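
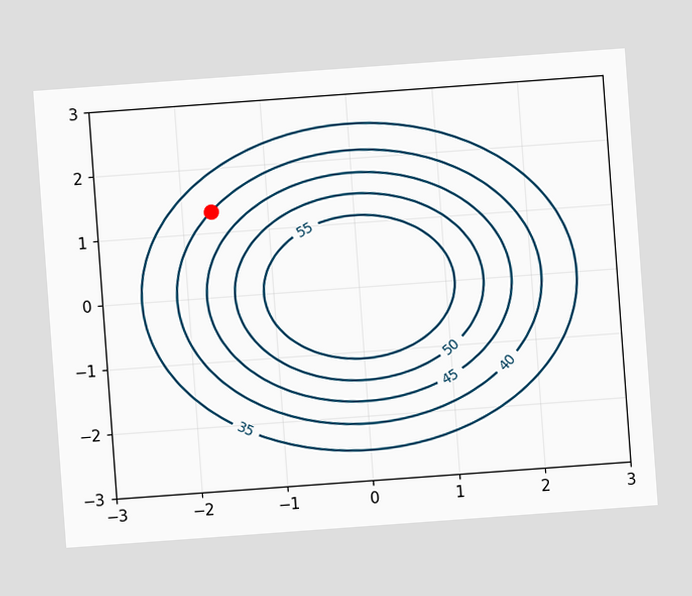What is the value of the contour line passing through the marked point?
40

The chart is tilted about 4° counter-clockwise. The marked point sits on the contour labelled 40.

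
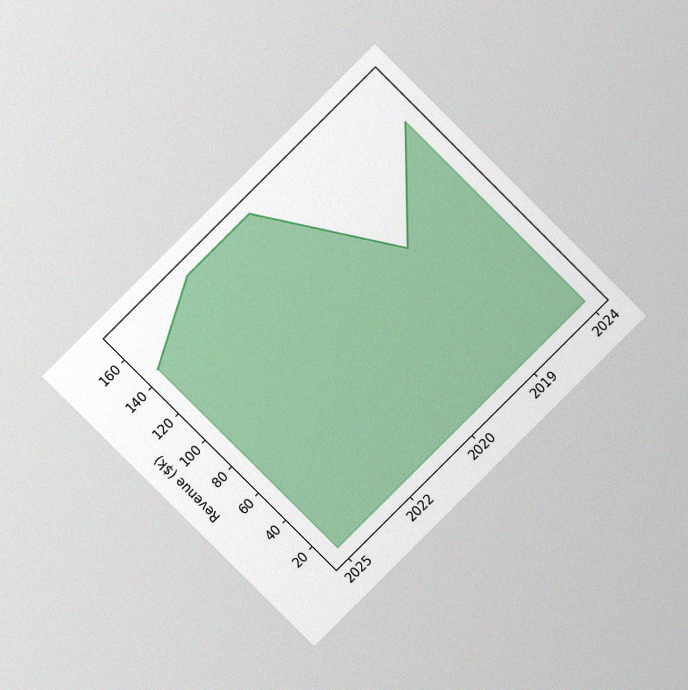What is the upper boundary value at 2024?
$144k

The chart is tilted about 45° counter-clockwise and viewed at a slight angle, with some photo noise. At 2024 the upper boundary is at $144k.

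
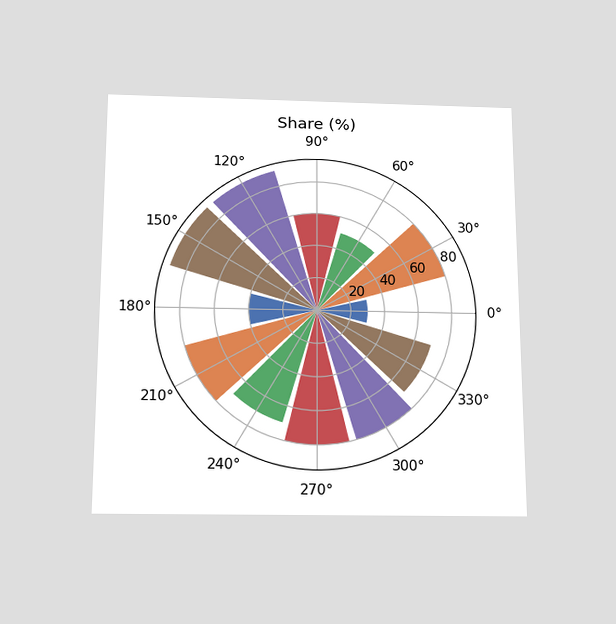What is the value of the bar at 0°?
30%

The chart is viewed slightly from below. The bar at 0° reaches 30% on the radial axis.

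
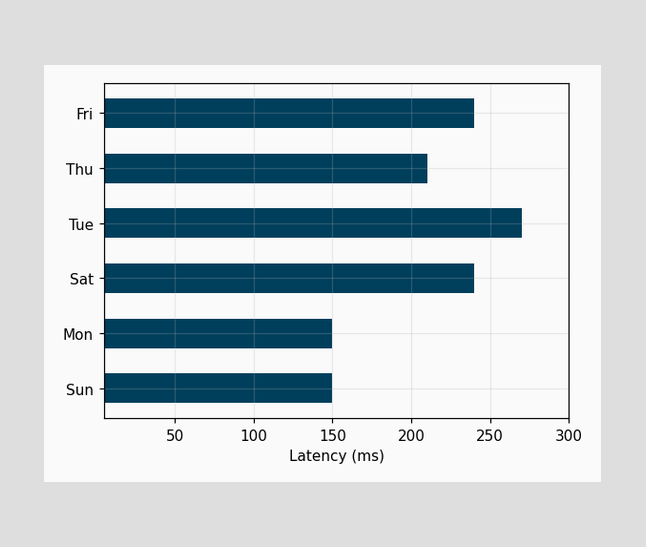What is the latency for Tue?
Reading along the chart's x-axis, the Tue bar reaches 270ms.

270ms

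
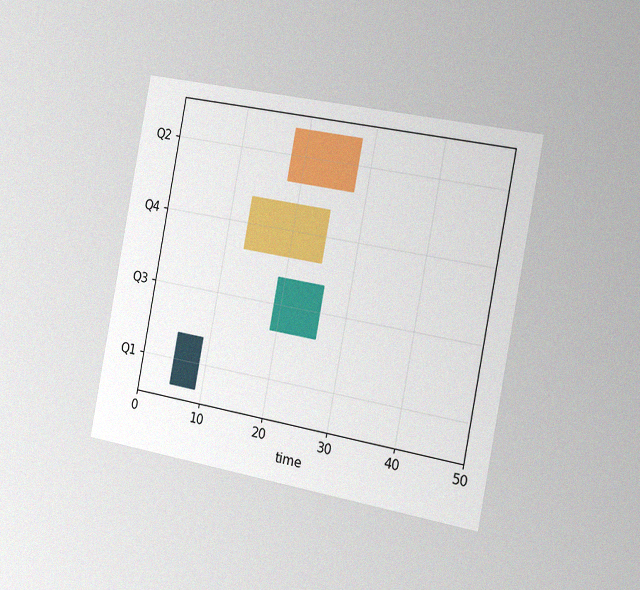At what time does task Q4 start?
13

The chart is tilted about 11° clockwise and viewed slightly from the right, with some photo noise. The Q4 bar begins at t=13.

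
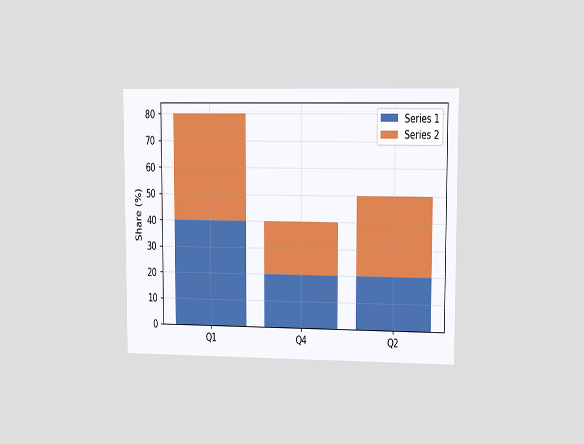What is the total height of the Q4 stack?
The chart is viewed at a slight angle. The Q4 stack's top reaches 40% on the y-axis.

40%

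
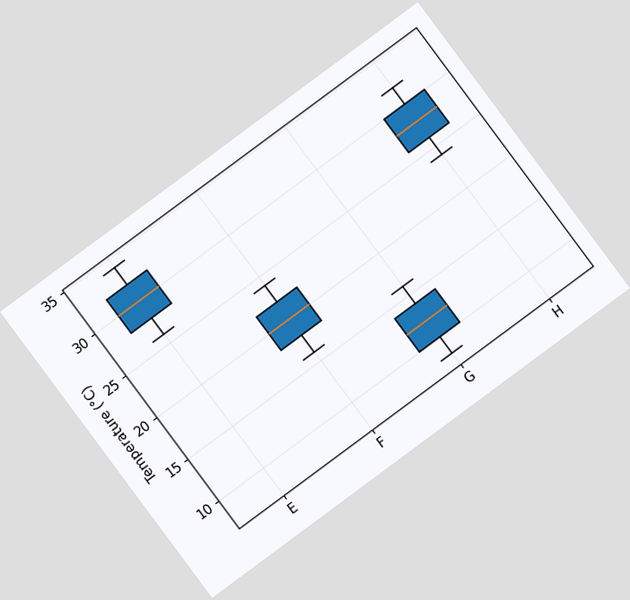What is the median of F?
20°C

The chart is tilted about 37° counter-clockwise. The median line in the F box sits at 20°C.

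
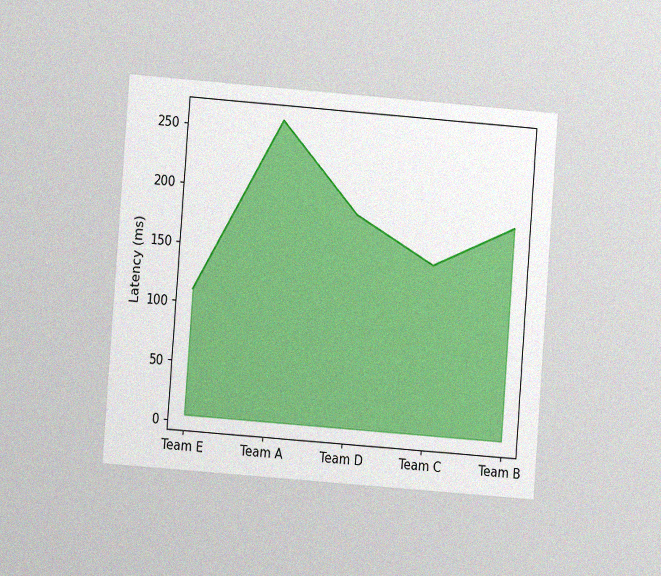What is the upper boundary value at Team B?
The chart is tilted about 4° clockwise and viewed at a slight angle, with some photo noise. At Team B the upper boundary is at 185ms.

185ms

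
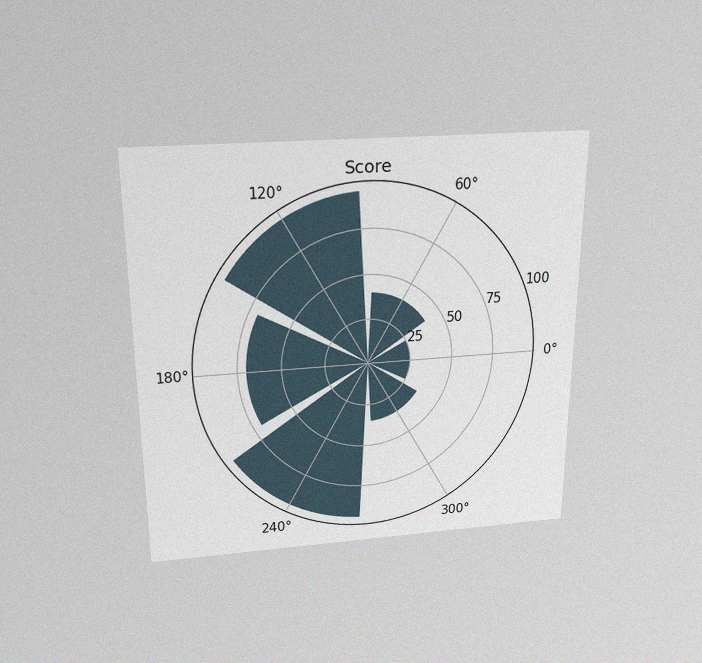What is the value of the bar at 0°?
25

The chart is viewed slightly from above, with some photo noise. The bar at 0° reaches 25 on the radial axis.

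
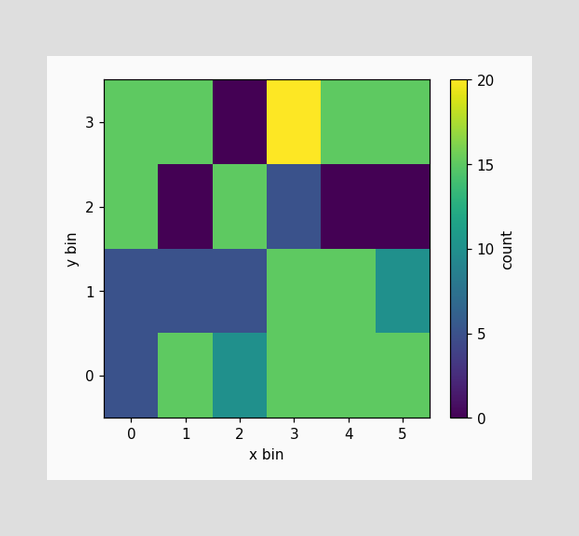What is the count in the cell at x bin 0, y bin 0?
5

Matching the cell (0, 0) against the colorbar gives 5.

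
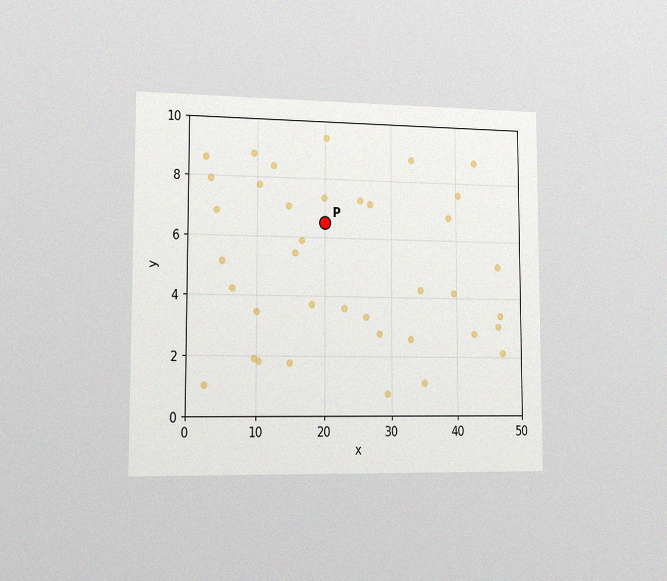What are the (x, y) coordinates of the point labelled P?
The chart is viewed slightly from the left, with some photo noise. Following the gridlines from P to each axis, P sits at (20, 6.5).

(20, 6.5)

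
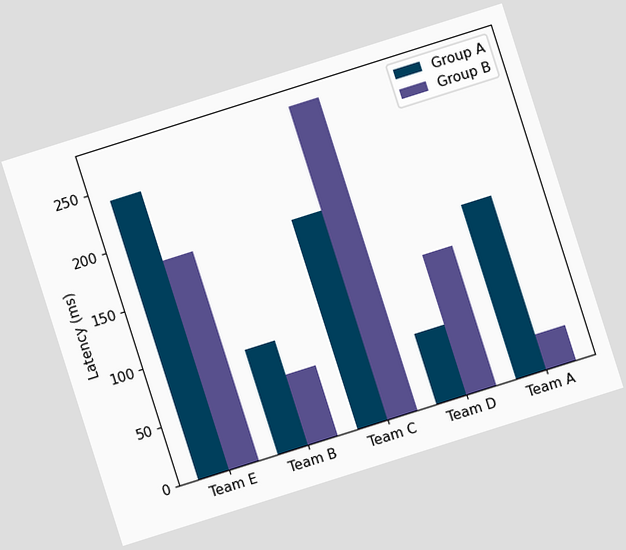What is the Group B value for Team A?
30ms

The chart is tilted about 18° counter-clockwise. The Group B bar at Team A reaches 30ms on the y-axis.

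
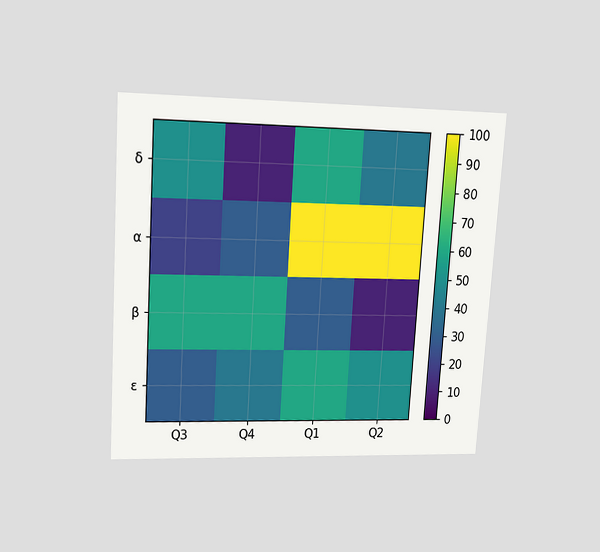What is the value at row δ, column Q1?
60

The chart is tilted about 4° clockwise and viewed at a slight angle. Matching cell (δ, Q1) against the colorbar gives 60.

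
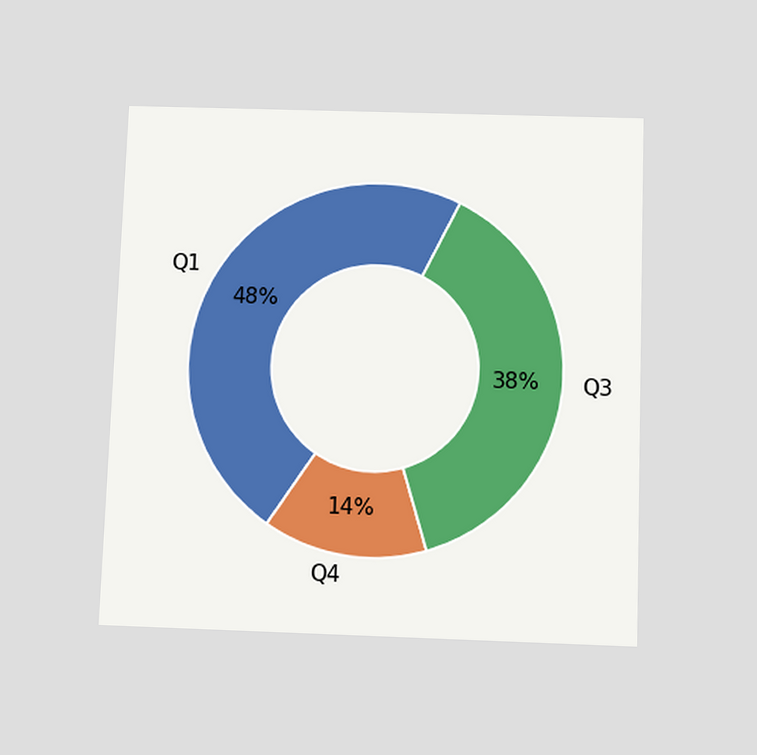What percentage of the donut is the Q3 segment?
The chart is tilted about 2° clockwise and viewed slightly from below. The Q3 segment takes up 38% of the ring.

38%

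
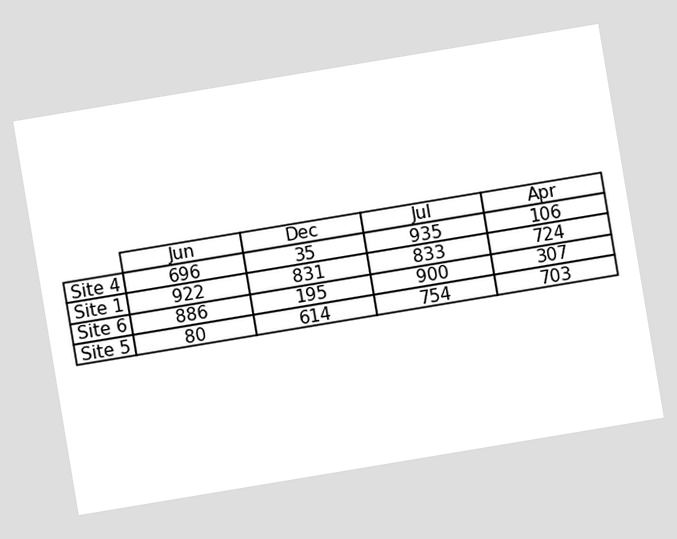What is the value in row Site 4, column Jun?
The chart is tilted about 9° counter-clockwise. The (Site 4, Jun) cell reads 696.

696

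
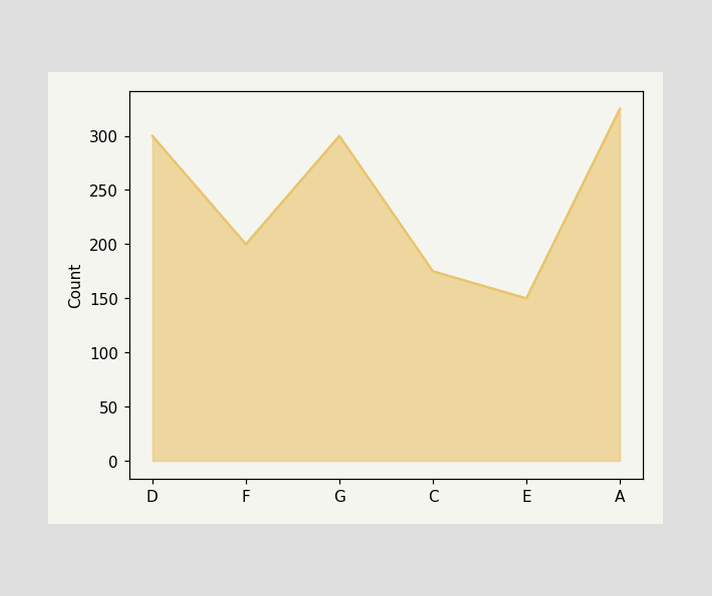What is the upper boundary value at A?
At A the upper boundary is at 325.

325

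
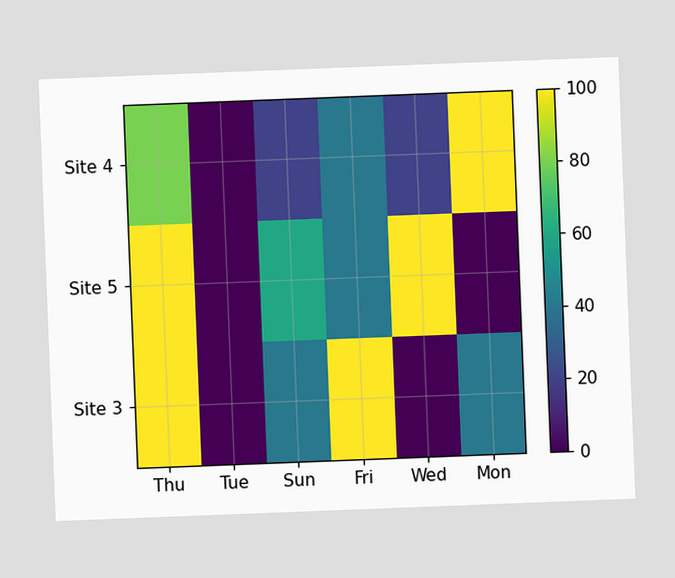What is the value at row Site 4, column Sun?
The chart is tilted about 2° counter-clockwise. Matching cell (Site 4, Sun) against the colorbar gives 20.

20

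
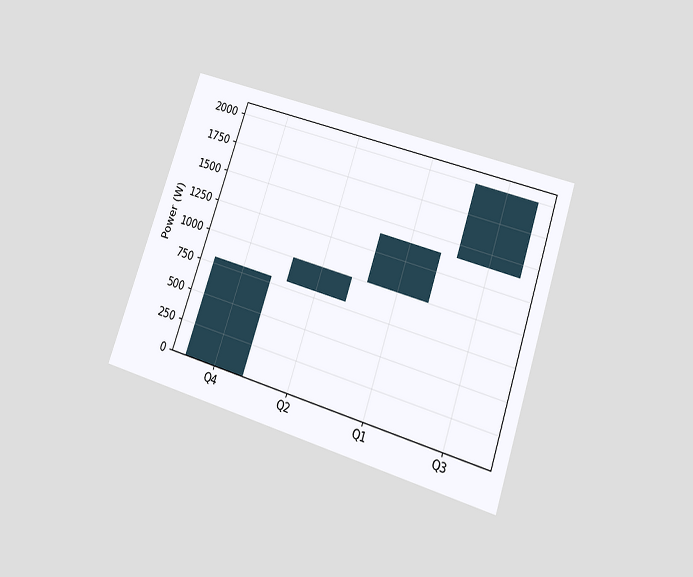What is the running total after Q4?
The chart is tilted about 19° clockwise and viewed slightly from below. After Q4 the running total reaches 800W.

800W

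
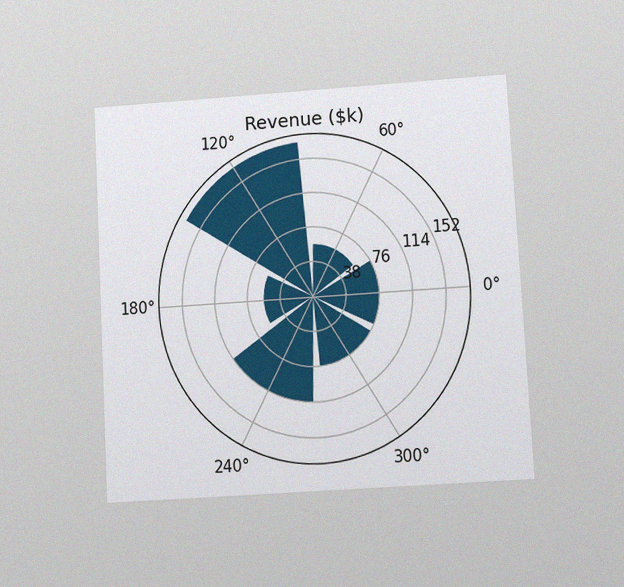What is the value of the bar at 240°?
$114k

The chart is tilted about 3° counter-clockwise and viewed at a slight angle, with some photo noise. The bar at 240° reaches $114k on the radial axis.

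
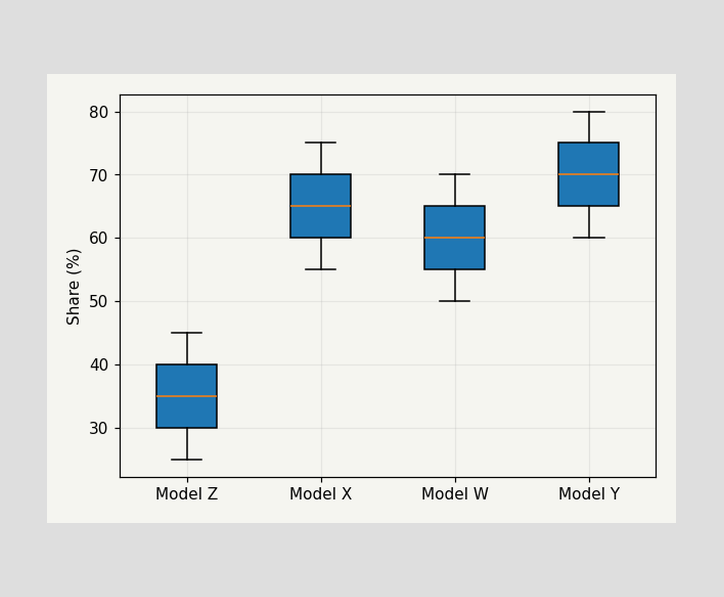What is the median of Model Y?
70%

The median line in the Model Y box sits at 70%.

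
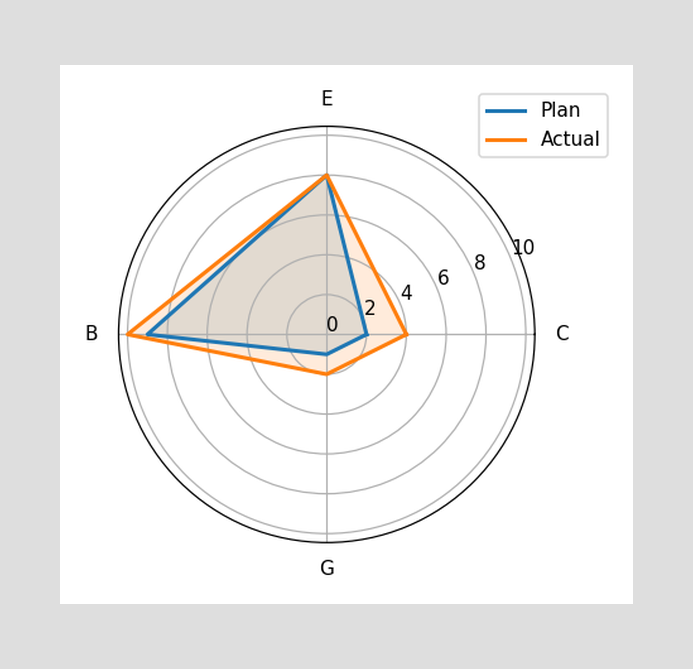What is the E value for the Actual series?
On the E axis, Actual reaches 8.

8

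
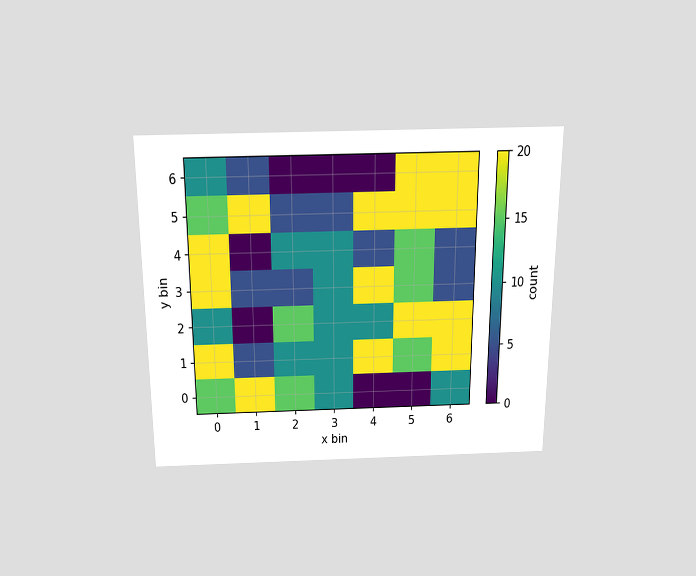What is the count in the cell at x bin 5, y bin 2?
20

The chart is viewed slightly from above. Matching the cell (5, 2) against the colorbar gives 20.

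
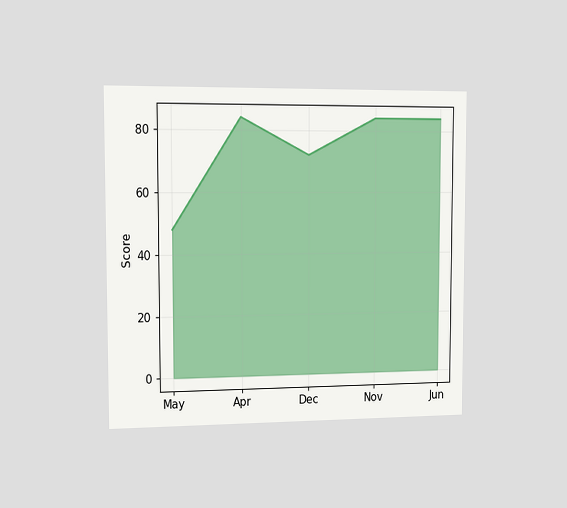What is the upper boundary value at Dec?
72

The chart is viewed slightly from the left. At Dec the upper boundary is at 72.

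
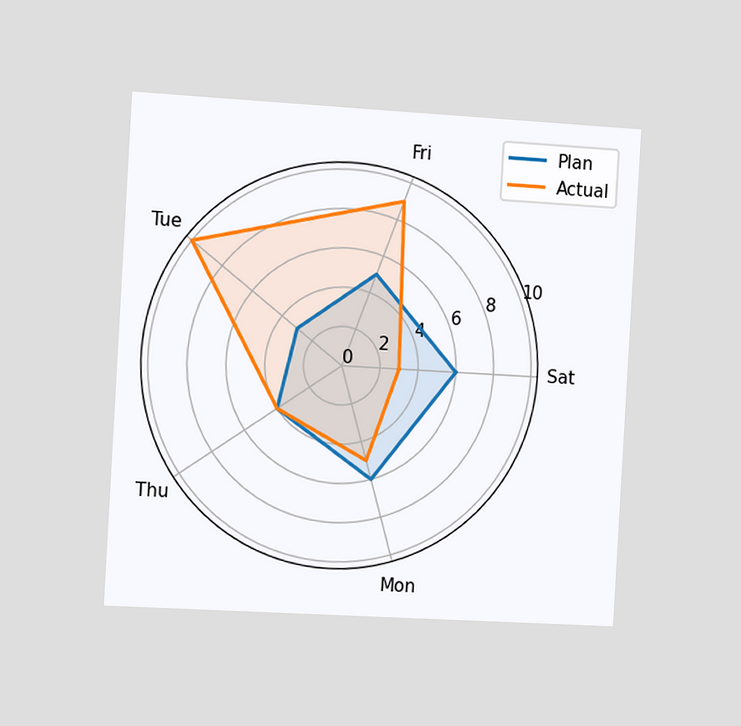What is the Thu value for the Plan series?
The chart is tilted about 3° clockwise and viewed slightly from the left. On the Thu axis, Plan reaches 4.

4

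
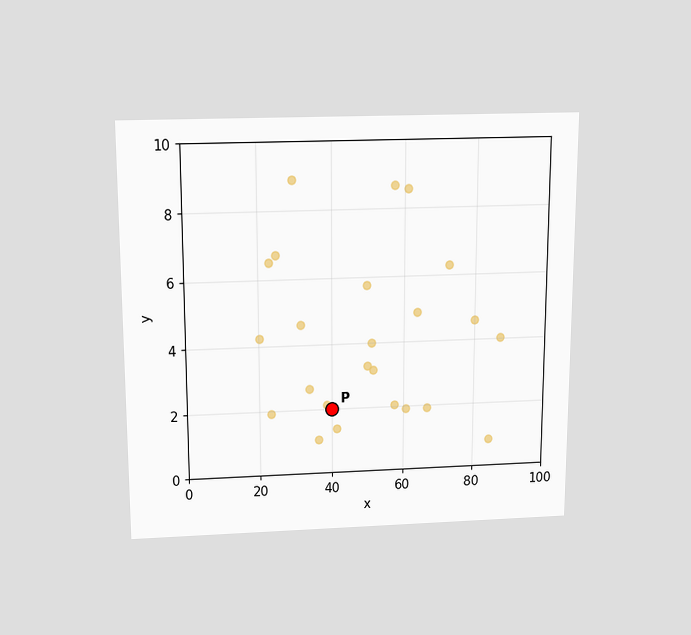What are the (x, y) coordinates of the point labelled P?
The chart is viewed slightly from above. Following the gridlines from P to each axis, P sits at (40, 2).

(40, 2)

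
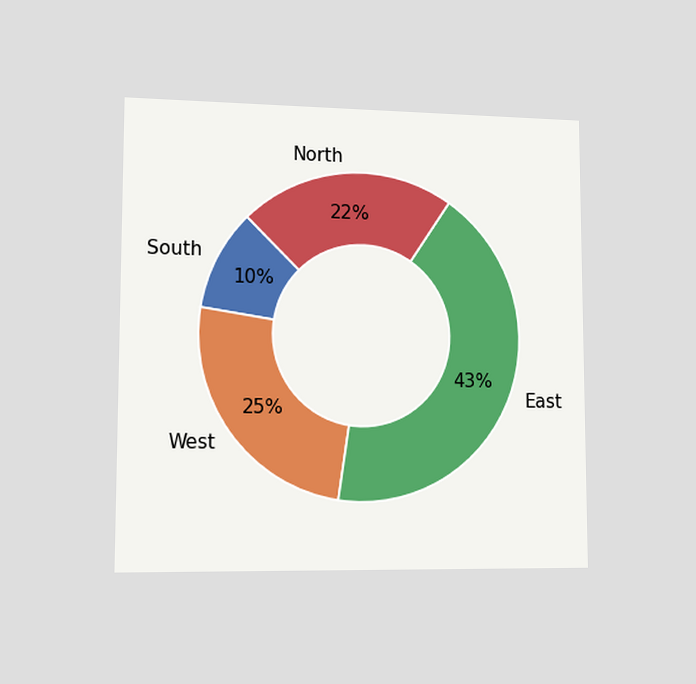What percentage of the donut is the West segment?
25%

The chart is viewed slightly from the left. The West segment takes up 25% of the ring.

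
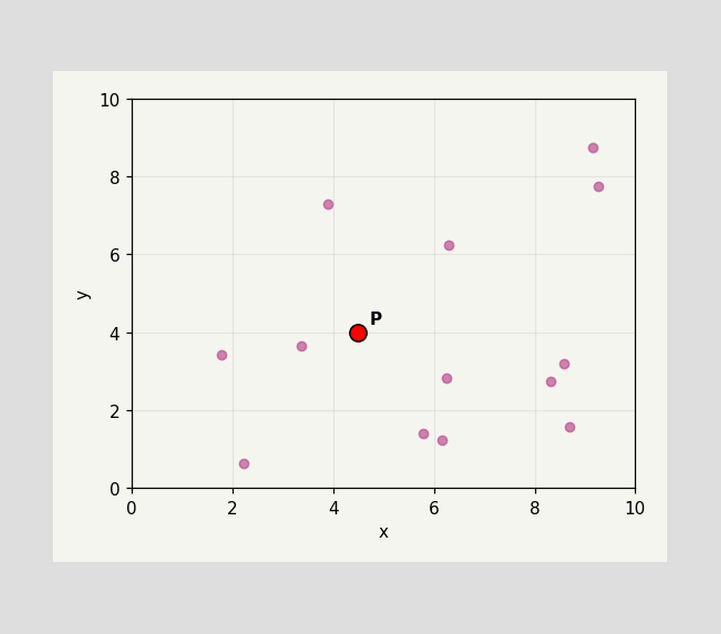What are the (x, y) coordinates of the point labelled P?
(4.5, 4)

Following the gridlines from P to each axis, P sits at (4.5, 4).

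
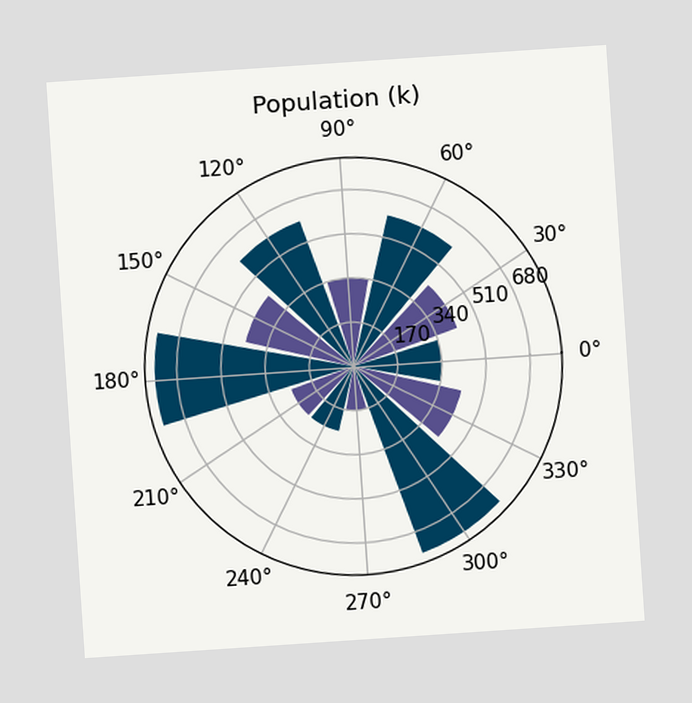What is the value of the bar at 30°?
The chart is tilted about 4° counter-clockwise. The bar at 30° reaches 425k on the radial axis.

425k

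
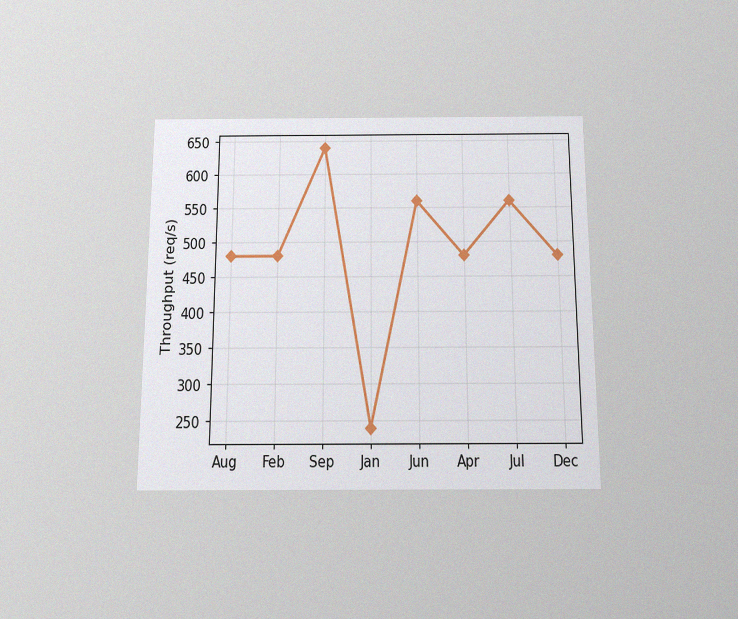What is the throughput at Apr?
The chart is viewed slightly from below, with some photo noise. At Apr, the line is at 480req/s.

480req/s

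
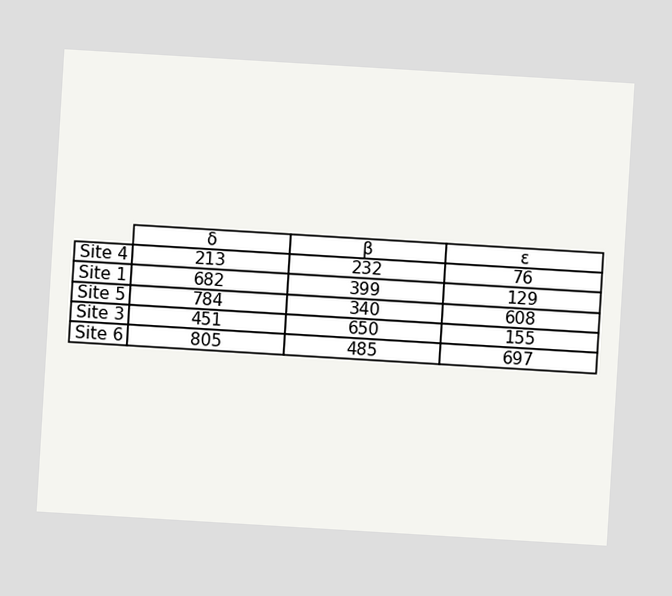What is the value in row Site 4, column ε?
The chart is tilted about 3° clockwise. The (Site 4, ε) cell reads 76.

76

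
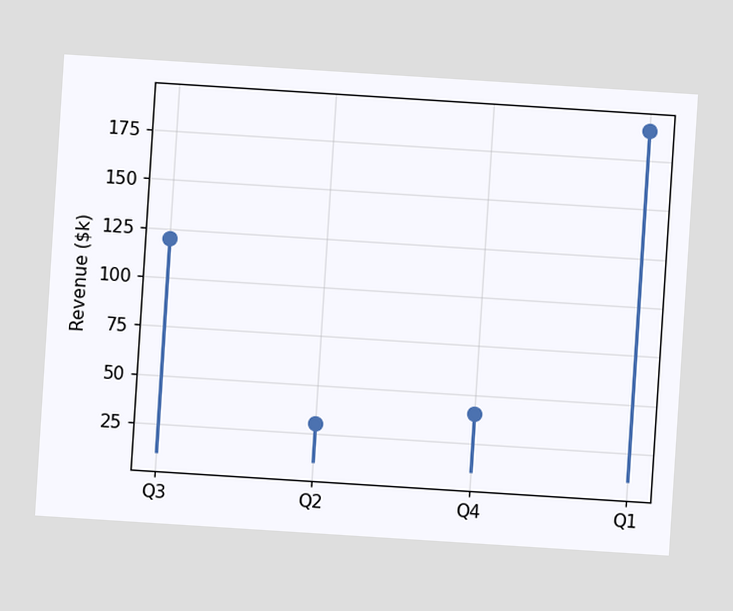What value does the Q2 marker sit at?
The chart is tilted about 4° clockwise. The Q2 marker sits at $30k.

$30k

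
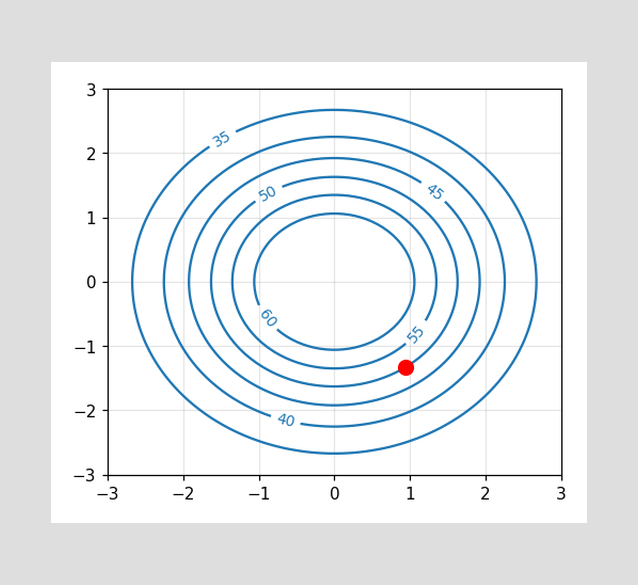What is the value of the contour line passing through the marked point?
The marked point sits on the contour labelled 50.

50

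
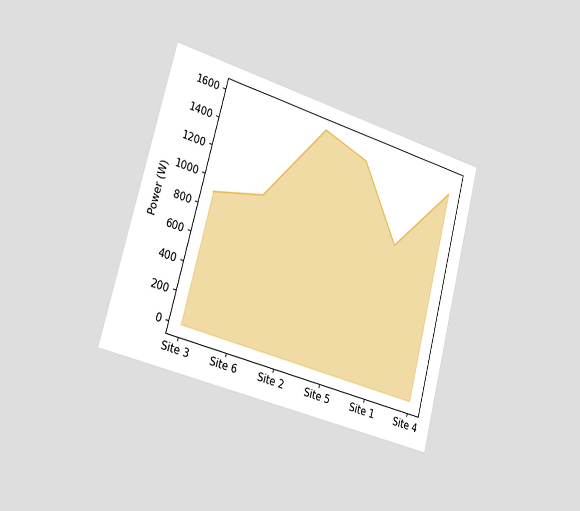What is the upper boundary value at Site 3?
The chart is tilted about 15° clockwise and viewed slightly from the left. At Site 3 the upper boundary is at 900W.

900W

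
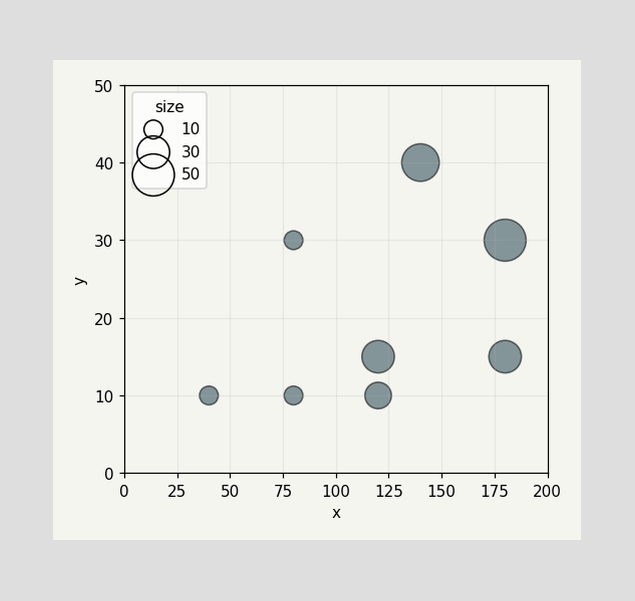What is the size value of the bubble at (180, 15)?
30

Matching the bubble at (180, 15) against the size legend gives 30.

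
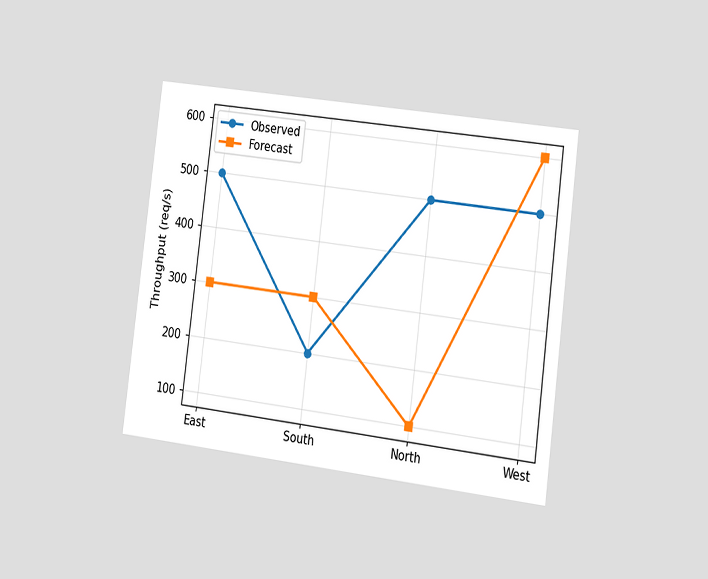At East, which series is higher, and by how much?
Observed, by 200req/s

The chart is tilted about 7° clockwise and viewed slightly from the right. At East, Observed sits above the other line by 200req/s.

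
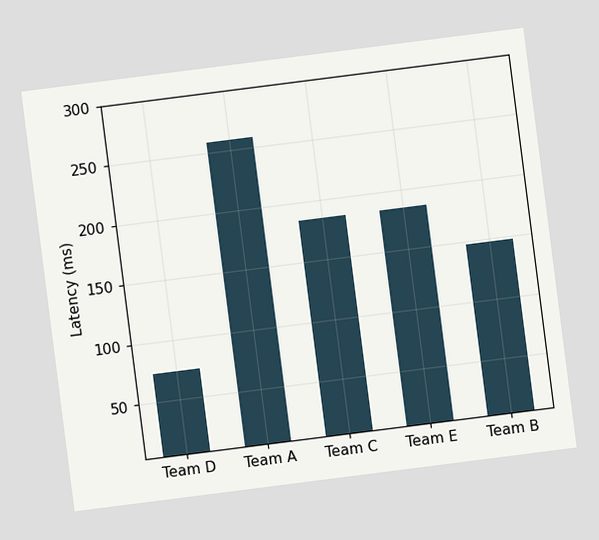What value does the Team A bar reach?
259ms

The chart is tilted about 7° counter-clockwise. Reading along the chart's y-axis, the Team A bar reaches 259ms.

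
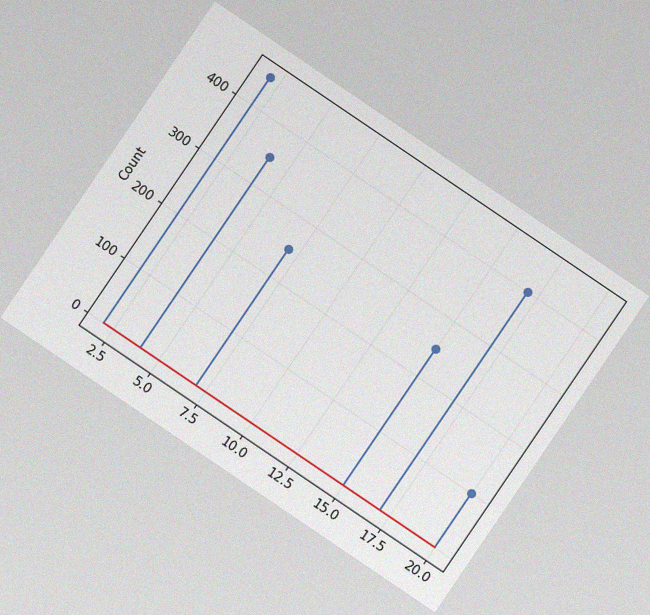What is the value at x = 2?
The chart is tilted about 34° clockwise, with some photo noise. The stem at x=2 reaches 450.

450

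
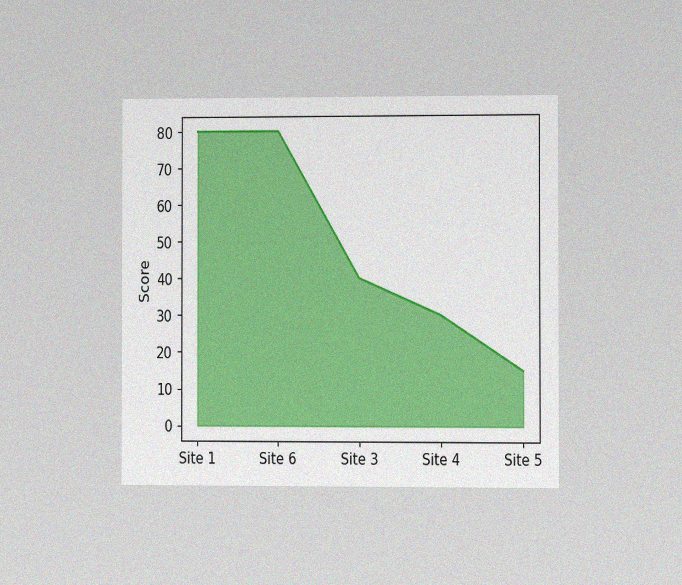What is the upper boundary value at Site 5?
The chart is viewed slightly from the right, with some photo noise. At Site 5 the upper boundary is at 15.

15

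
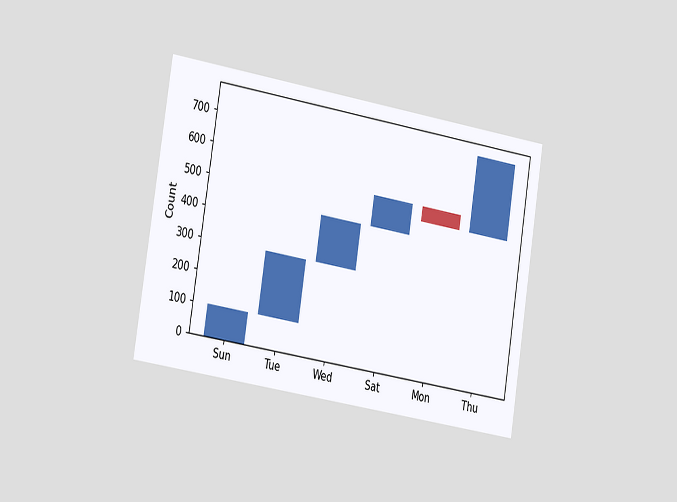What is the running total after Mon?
500

The chart is tilted about 9° clockwise and viewed slightly from the left. After Mon the running total reaches 500.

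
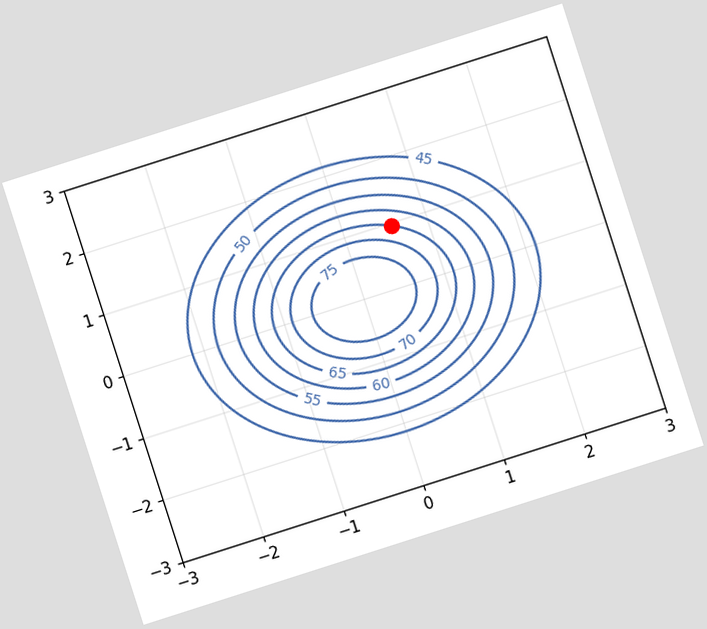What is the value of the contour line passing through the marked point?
The chart is tilted about 18° counter-clockwise. The marked point sits on the contour labelled 65.

65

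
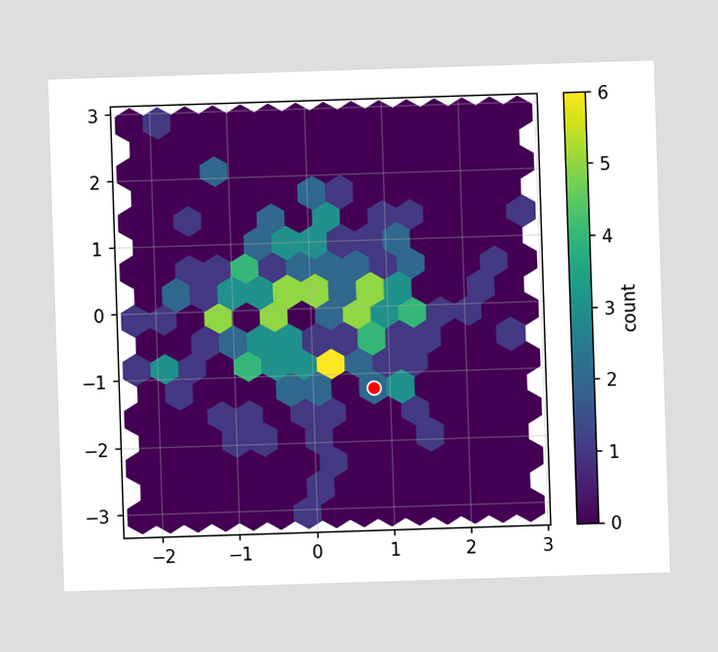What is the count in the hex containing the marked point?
The marked hex reads 2 on the colorbar.

2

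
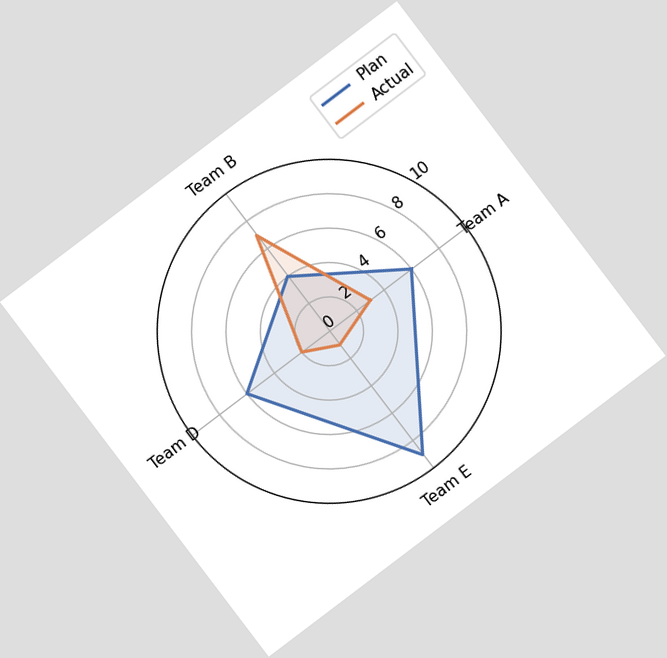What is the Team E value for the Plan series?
The chart is tilted about 37° counter-clockwise. On the Team E axis, Plan reaches 9.

9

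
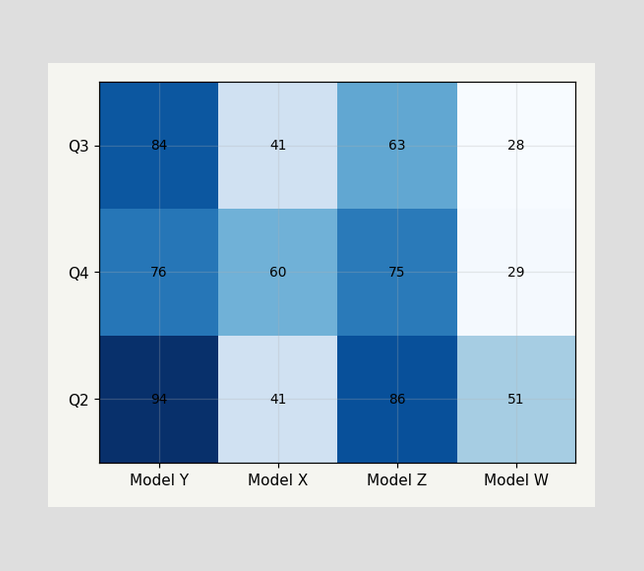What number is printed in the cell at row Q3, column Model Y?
84

The (Q3, Model Y) cell reads 84.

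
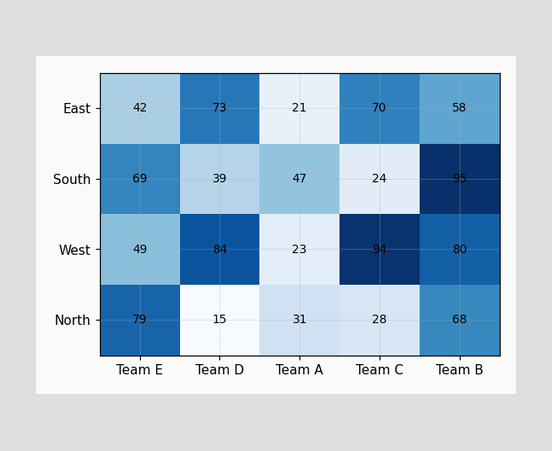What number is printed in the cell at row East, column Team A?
The (East, Team A) cell reads 21.

21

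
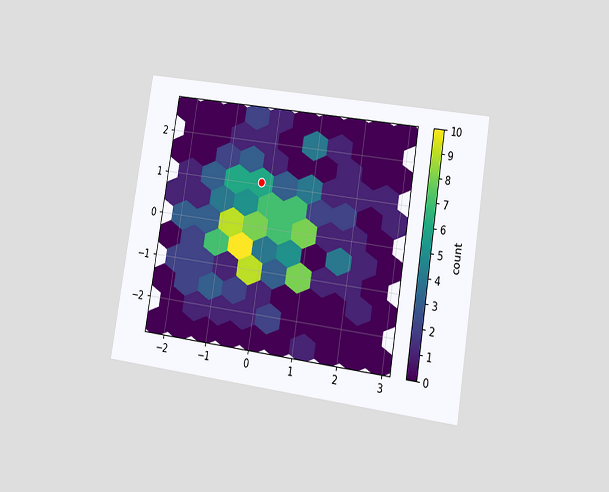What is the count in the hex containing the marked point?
The chart is tilted about 9° clockwise and viewed slightly from the right. The marked hex reads 6 on the colorbar.

6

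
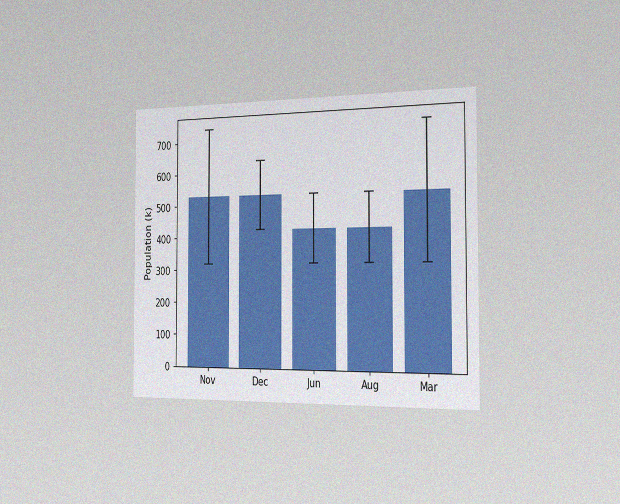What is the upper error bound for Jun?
530k

The chart is viewed slightly from the right, with some photo noise. The Jun bar's upper whisker reaches 530k.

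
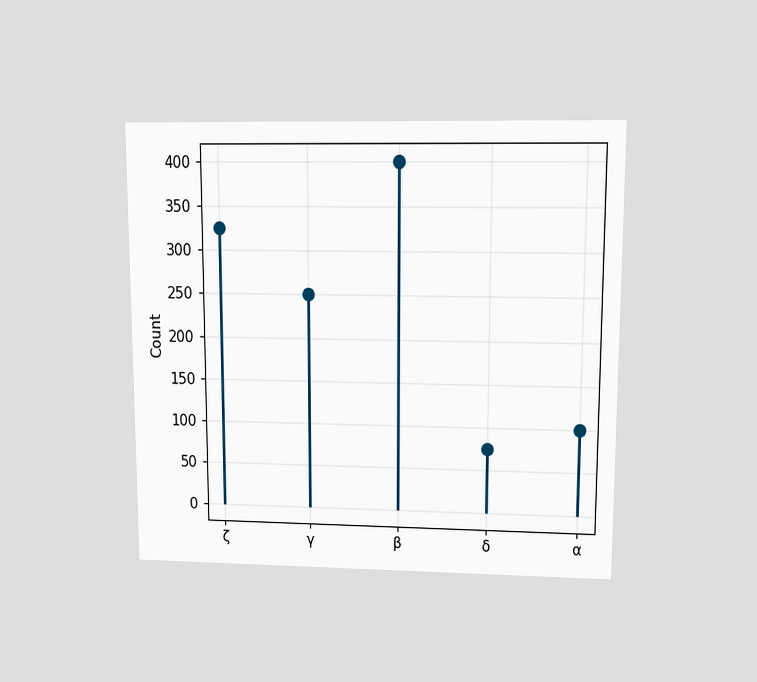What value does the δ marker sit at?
The chart is viewed at a slight angle. The δ marker sits at 75.

75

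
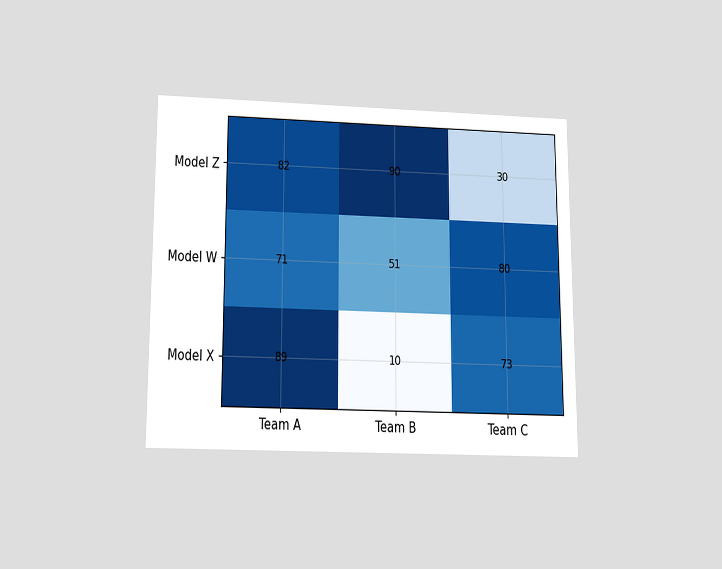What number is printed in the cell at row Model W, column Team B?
51

The chart is viewed slightly from below. The (Model W, Team B) cell reads 51.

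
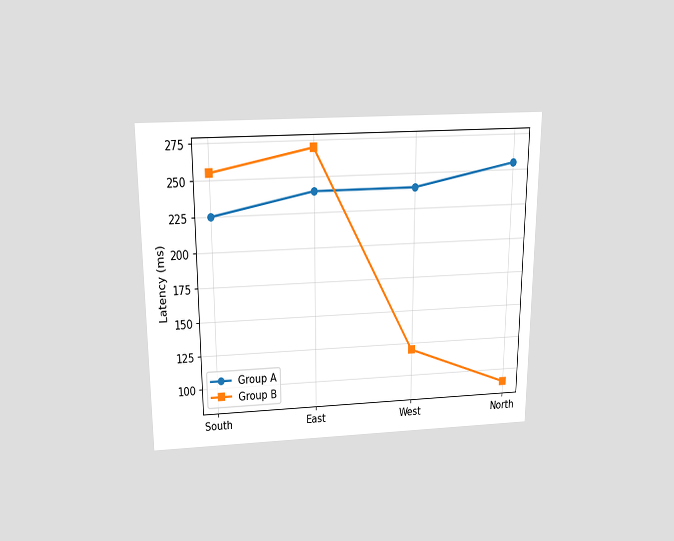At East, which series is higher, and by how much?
The chart is viewed slightly from above. At East, Group B sits above the other line by 30ms.

Group B, by 30ms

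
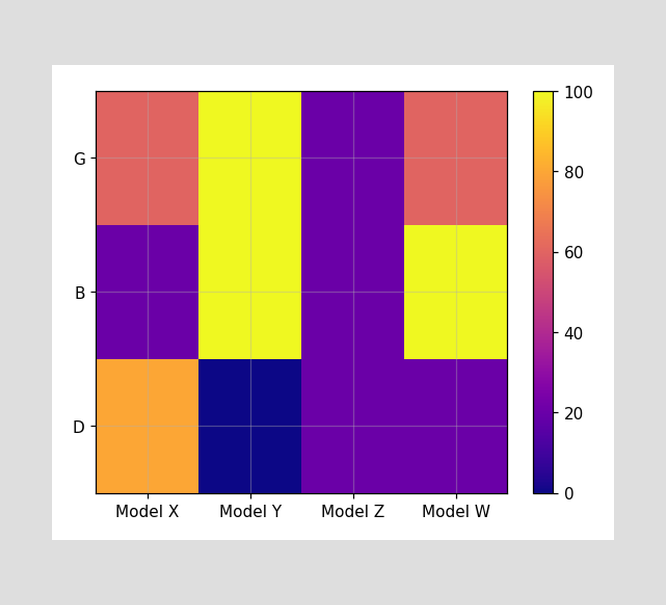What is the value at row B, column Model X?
Matching cell (B, Model X) against the colorbar gives 20.

20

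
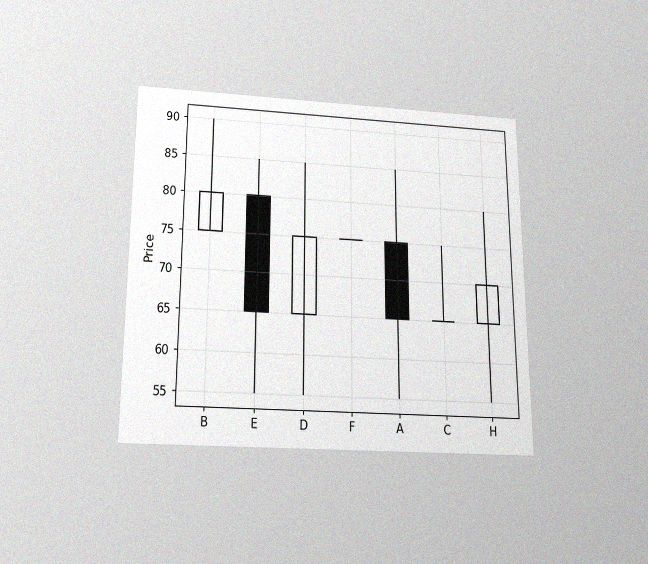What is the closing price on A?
The chart is viewed slightly from below, with some photo noise. The A candle closes at 65.

65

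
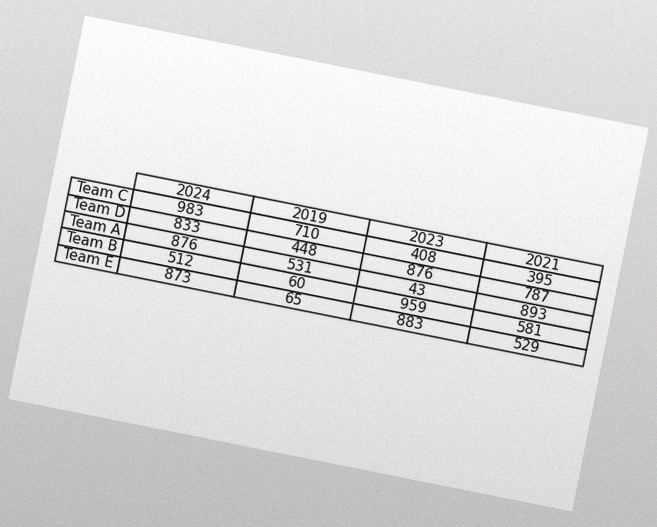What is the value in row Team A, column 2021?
893

The chart is tilted about 11° clockwise, with some photo noise. The (Team A, 2021) cell reads 893.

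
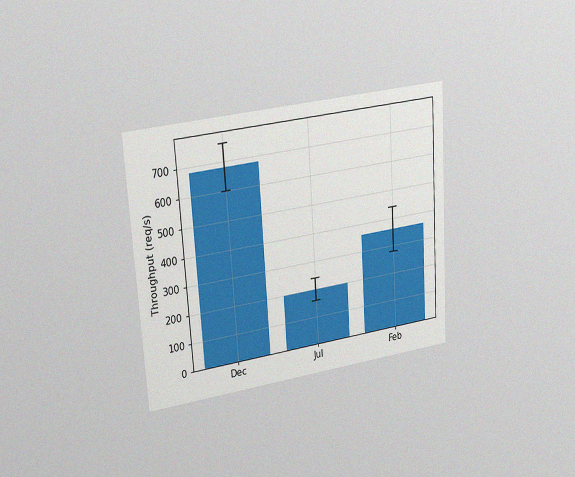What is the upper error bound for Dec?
The chart is tilted about 4° counter-clockwise and viewed at a slight angle, with some photo noise. The Dec bar's upper whisker reaches 760req/s.

760req/s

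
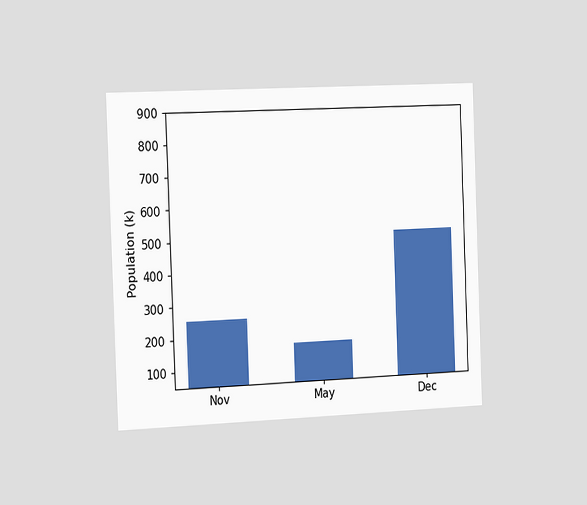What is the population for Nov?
The chart is tilted about 2° counter-clockwise and viewed slightly from the left. Reading along the chart's y-axis, the Nov bar reaches 255k.

255k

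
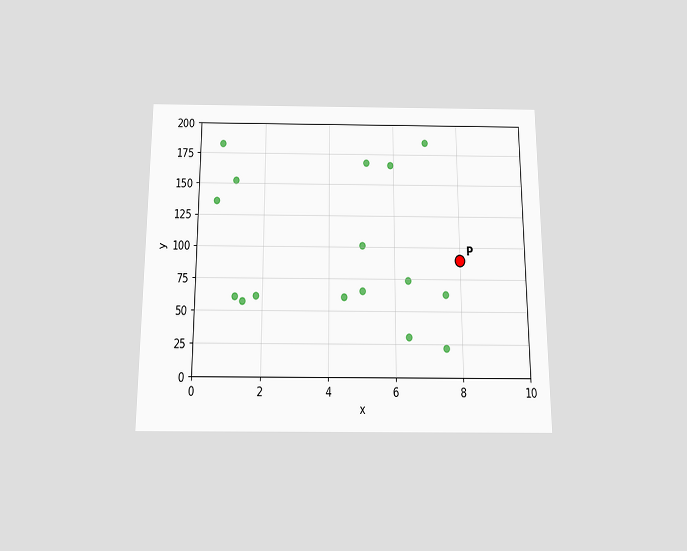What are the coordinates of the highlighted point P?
The chart is viewed slightly from below. Following the gridlines from P to each axis, P sits at (8, 90).

(8, 90)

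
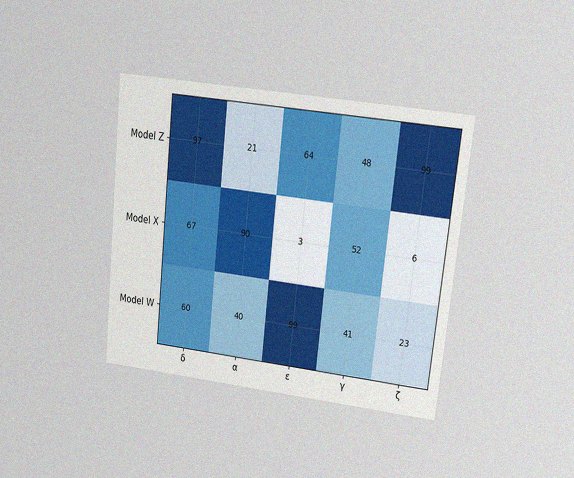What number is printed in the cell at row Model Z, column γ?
The chart is tilted about 6° clockwise and viewed at a slight angle, with some photo noise. The (Model Z, γ) cell reads 48.

48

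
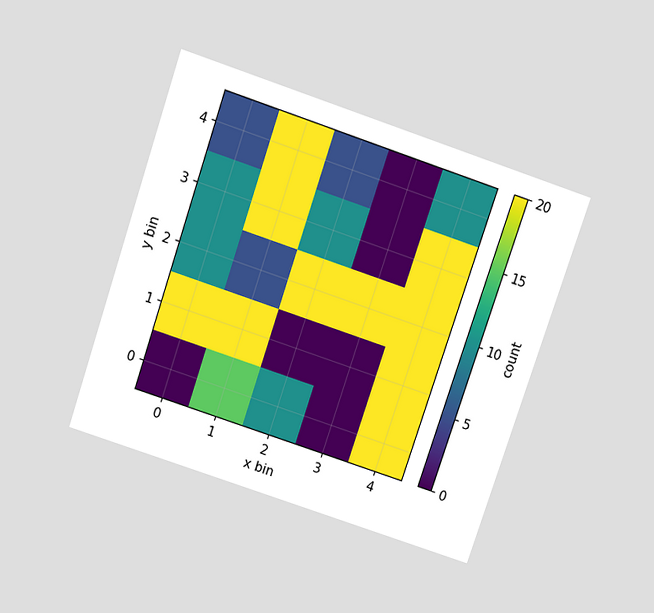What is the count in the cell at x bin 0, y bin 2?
The chart is tilted about 19° clockwise and viewed slightly from above. Matching the cell (0, 2) against the colorbar gives 10.

10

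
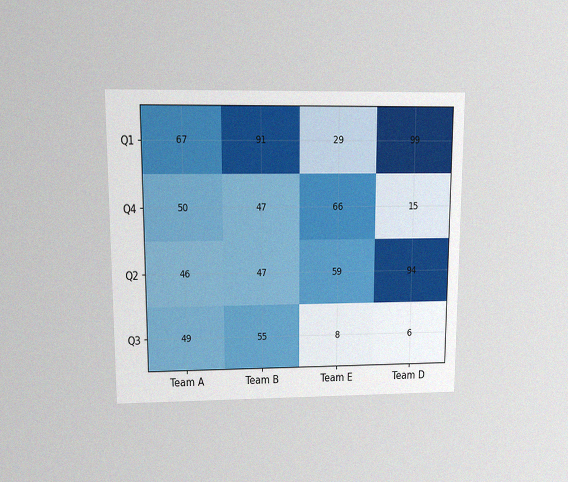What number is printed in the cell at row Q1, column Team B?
The chart is viewed at a slight angle, with some photo noise. The (Q1, Team B) cell reads 91.

91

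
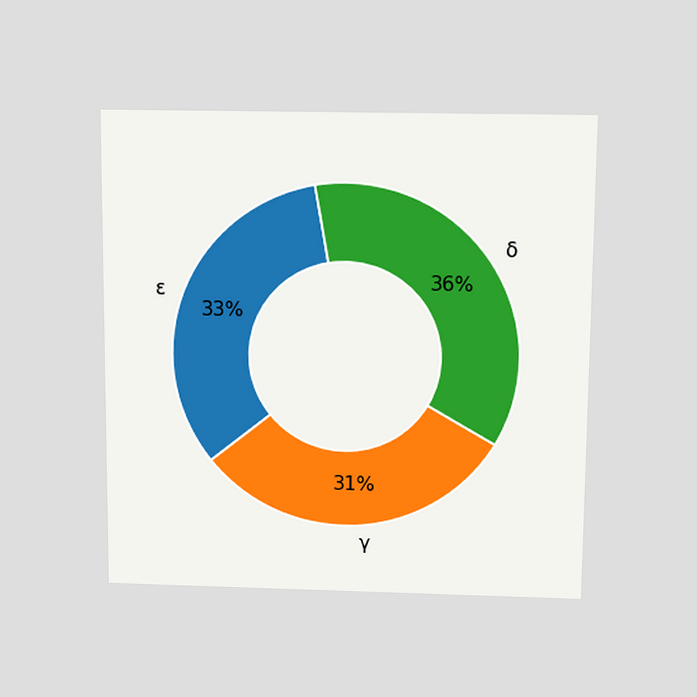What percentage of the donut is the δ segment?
The chart is viewed slightly from above. The δ segment takes up 36% of the ring.

36%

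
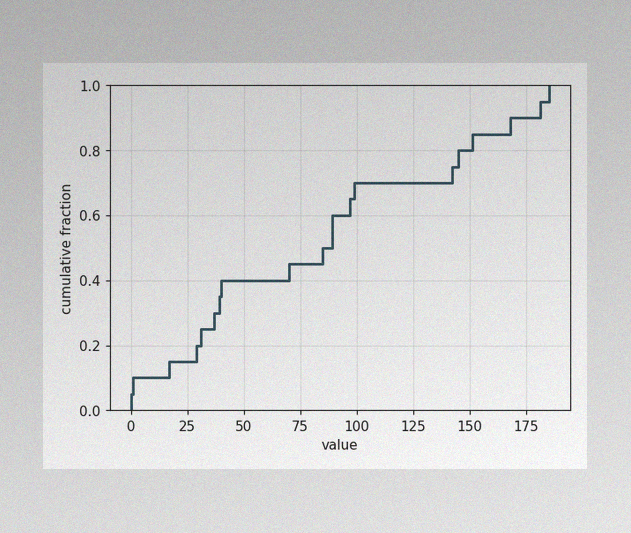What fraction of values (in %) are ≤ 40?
The image has some photo noise and uneven lighting. At x=40 the ECDF step is at 40%.

40%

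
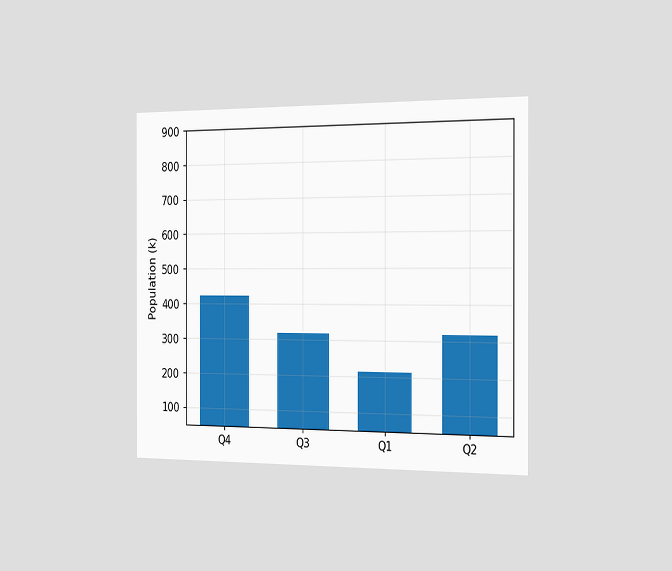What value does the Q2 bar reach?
318k

The chart is viewed slightly from the right. Reading along the chart's y-axis, the Q2 bar reaches 318k.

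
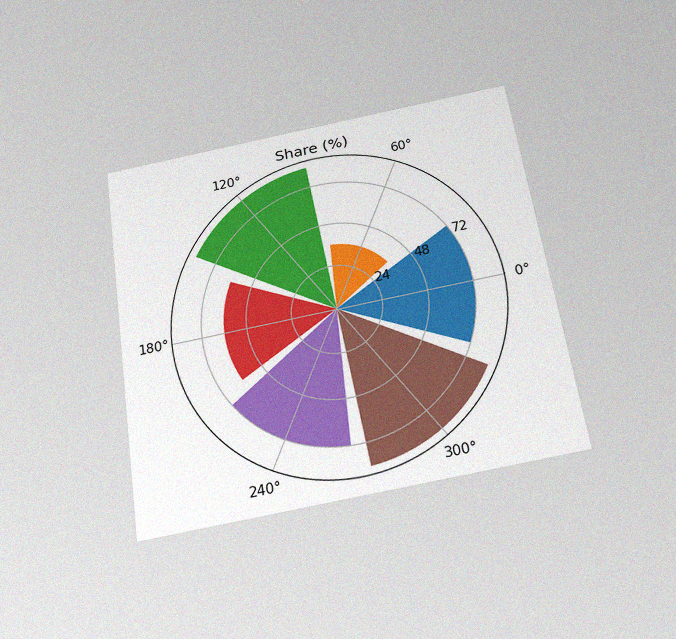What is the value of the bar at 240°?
72%

The chart is tilted about 9° counter-clockwise and viewed slightly from below, with some photo noise. The bar at 240° reaches 72% on the radial axis.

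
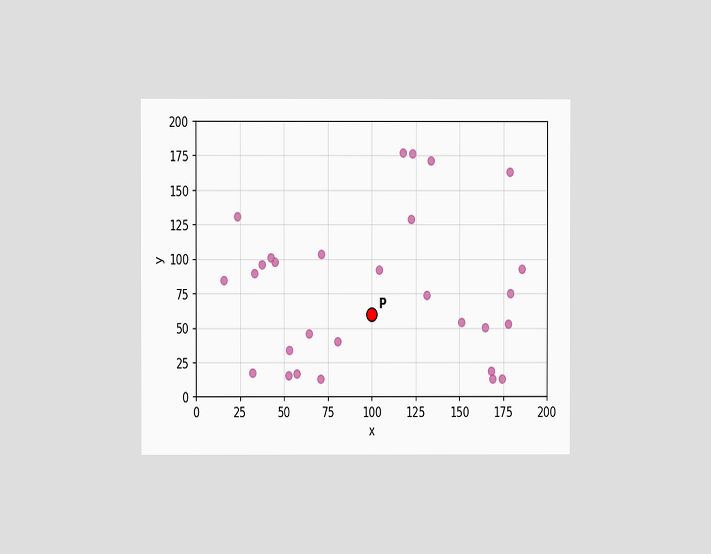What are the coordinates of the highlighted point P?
The chart is viewed at a slight angle. Following the gridlines from P to each axis, P sits at (100, 60).

(100, 60)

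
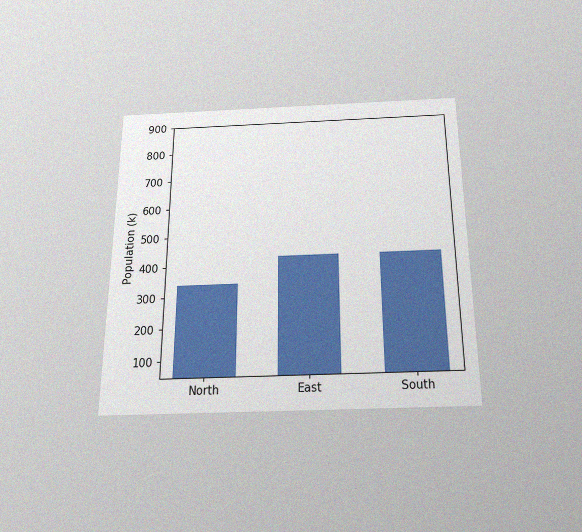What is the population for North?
The chart is viewed slightly from below, with some photo noise. Reading along the chart's y-axis, the North bar reaches 340k.

340k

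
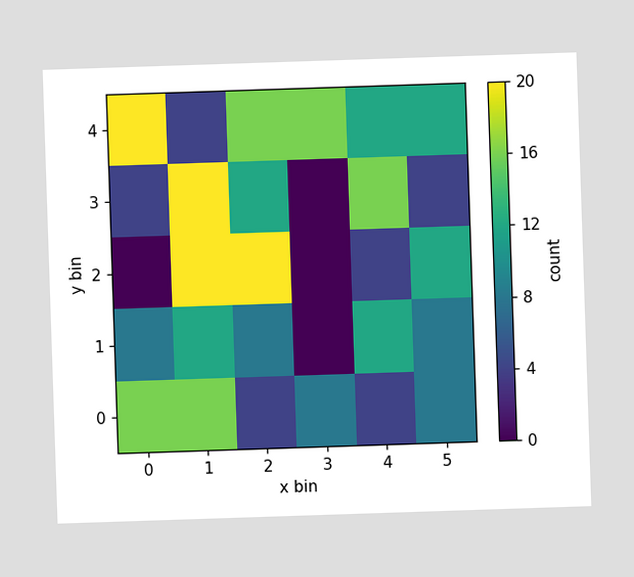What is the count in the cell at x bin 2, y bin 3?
12

Matching the cell (2, 3) against the colorbar gives 12.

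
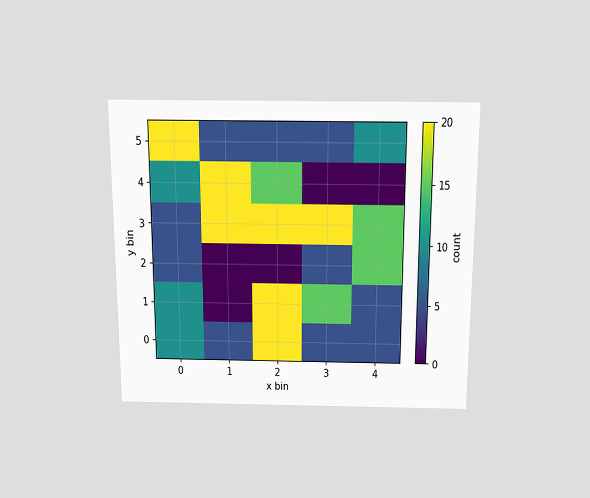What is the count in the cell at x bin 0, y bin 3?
5

The chart is viewed slightly from above. Matching the cell (0, 3) against the colorbar gives 5.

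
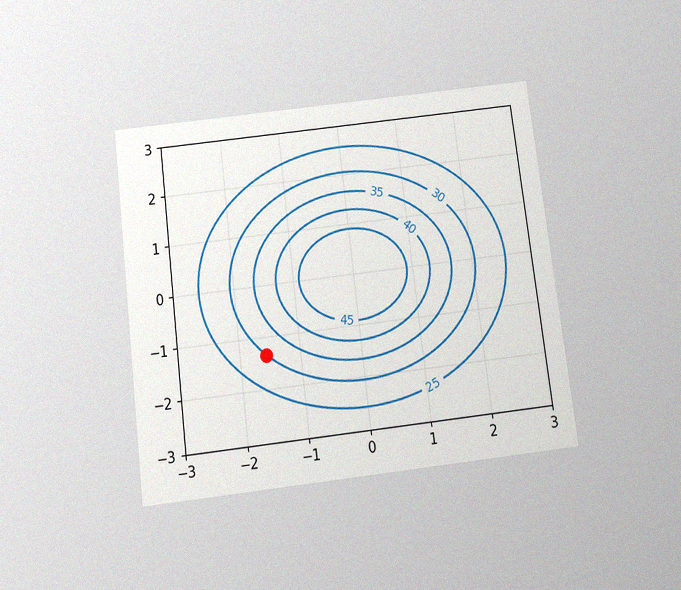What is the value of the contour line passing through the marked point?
30

The chart is tilted about 7° counter-clockwise and viewed slightly from below, with some photo noise. The marked point sits on the contour labelled 30.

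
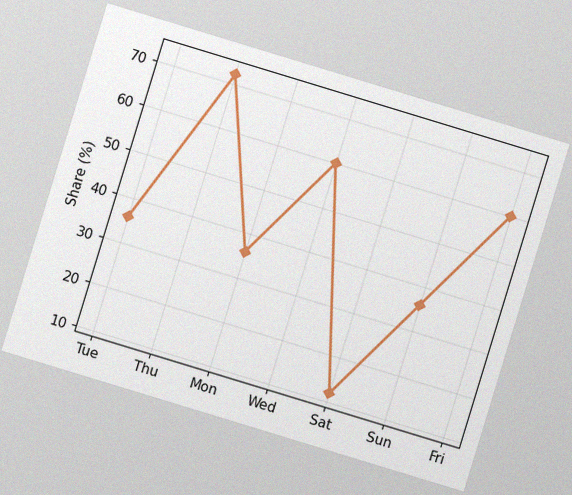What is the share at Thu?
72%

The chart is tilted about 17° clockwise, with some photo noise. At Thu, the line is at 72%.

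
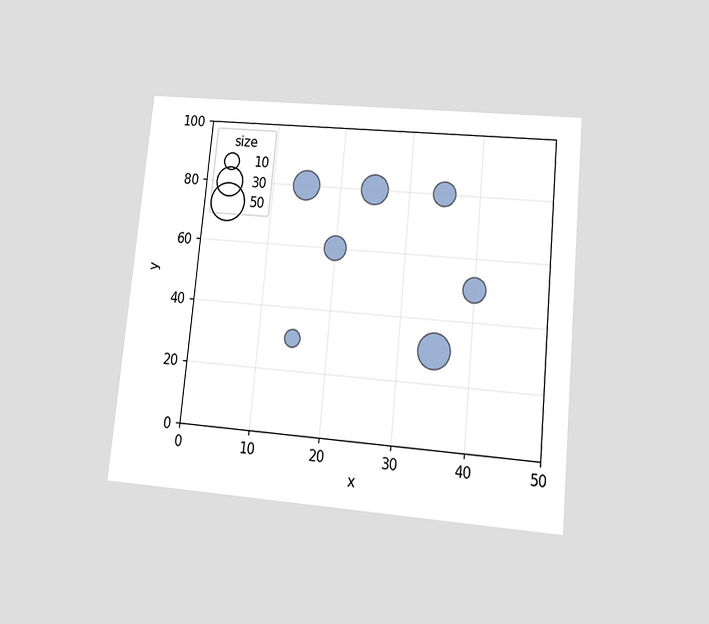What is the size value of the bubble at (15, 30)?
The chart is tilted about 5° clockwise and viewed at a slight angle. Matching the bubble at (15, 30) against the size legend gives 10.

10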